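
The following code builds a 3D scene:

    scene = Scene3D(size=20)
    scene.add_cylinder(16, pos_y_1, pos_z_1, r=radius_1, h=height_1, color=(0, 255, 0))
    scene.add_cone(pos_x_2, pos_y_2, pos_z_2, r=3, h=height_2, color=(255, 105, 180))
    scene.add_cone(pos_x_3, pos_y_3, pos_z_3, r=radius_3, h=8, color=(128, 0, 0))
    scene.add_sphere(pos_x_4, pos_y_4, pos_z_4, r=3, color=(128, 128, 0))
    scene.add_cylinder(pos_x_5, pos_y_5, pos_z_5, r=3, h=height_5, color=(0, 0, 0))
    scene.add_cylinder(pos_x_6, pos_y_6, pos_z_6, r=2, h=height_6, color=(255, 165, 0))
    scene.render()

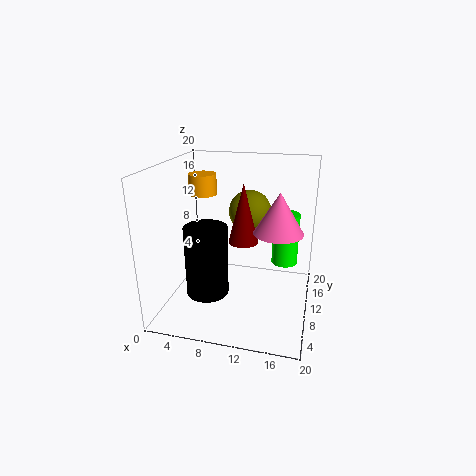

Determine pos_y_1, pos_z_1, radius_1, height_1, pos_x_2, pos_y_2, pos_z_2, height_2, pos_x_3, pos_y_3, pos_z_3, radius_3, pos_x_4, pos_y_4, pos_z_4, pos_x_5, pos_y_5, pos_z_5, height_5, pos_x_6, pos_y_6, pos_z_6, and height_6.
pos_y_1 = 16; pos_z_1 = 4; radius_1 = 2; height_1 = 8; pos_x_2 = 16; pos_y_2 = 6; pos_z_2 = 13; height_2 = 5; pos_x_3 = 11; pos_y_3 = 9; pos_z_3 = 10; radius_3 = 2; pos_x_4 = 11; pos_y_4 = 13; pos_z_4 = 13; pos_x_5 = 6; pos_y_5 = 8; pos_z_5 = 2; height_5 = 10; pos_x_6 = 4; pos_y_6 = 13; pos_z_6 = 15; height_6 = 3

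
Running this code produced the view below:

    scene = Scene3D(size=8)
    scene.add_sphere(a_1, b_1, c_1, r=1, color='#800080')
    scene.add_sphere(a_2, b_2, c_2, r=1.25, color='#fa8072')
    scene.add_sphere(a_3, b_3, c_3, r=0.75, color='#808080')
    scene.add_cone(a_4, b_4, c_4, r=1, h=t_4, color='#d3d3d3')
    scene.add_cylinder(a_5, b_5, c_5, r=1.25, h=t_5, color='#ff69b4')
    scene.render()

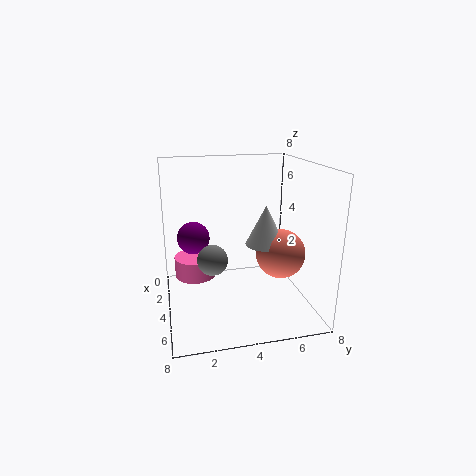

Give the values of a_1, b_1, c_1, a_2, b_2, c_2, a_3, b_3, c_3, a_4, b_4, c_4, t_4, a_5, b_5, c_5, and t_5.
a_1 = 1.5
b_1 = 1.75
c_1 = 3.25
a_2 = 6
b_2 = 5.75
c_2 = 3.75
a_3 = 6
b_3 = 2.25
c_3 = 3.75
a_4 = 5.75
b_4 = 5
c_4 = 4.25
t_4 = 2
a_5 = 2
b_5 = 1.75
c_5 = 1
t_5 = 1.25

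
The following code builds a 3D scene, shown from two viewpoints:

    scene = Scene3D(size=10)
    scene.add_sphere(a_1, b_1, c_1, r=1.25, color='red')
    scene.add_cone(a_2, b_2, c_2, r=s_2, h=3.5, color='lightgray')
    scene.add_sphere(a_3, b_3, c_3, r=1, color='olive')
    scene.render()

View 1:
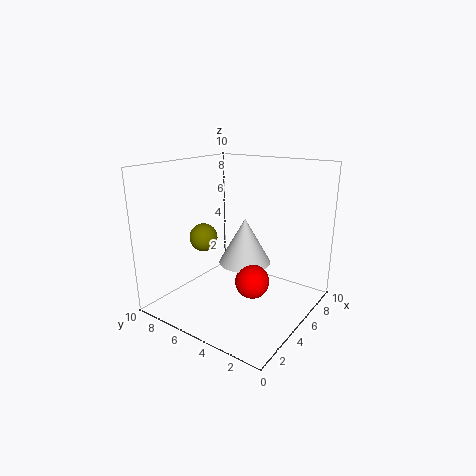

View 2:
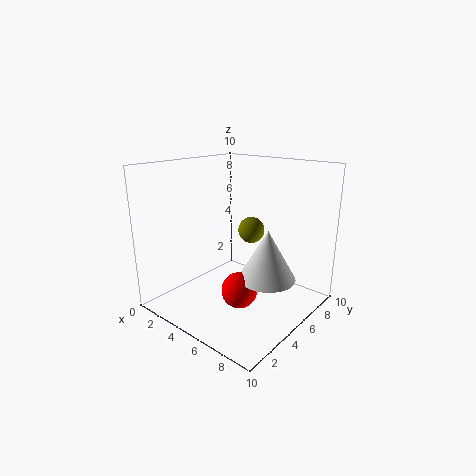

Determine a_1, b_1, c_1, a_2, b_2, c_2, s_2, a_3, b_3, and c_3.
a_1 = 5.75, b_1 = 4.25, c_1 = 1.5, a_2 = 7, b_2 = 5.75, c_2 = 2.25, s_2 = 2, a_3 = 4.25, b_3 = 7.5, c_3 = 4.75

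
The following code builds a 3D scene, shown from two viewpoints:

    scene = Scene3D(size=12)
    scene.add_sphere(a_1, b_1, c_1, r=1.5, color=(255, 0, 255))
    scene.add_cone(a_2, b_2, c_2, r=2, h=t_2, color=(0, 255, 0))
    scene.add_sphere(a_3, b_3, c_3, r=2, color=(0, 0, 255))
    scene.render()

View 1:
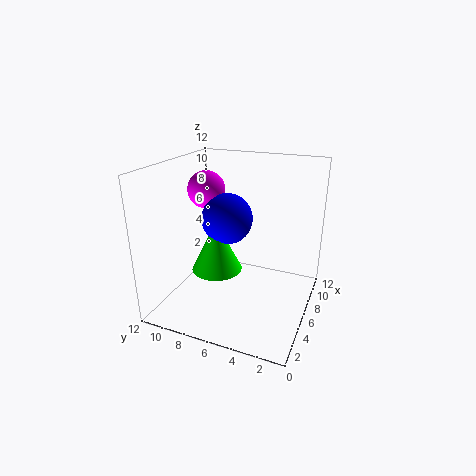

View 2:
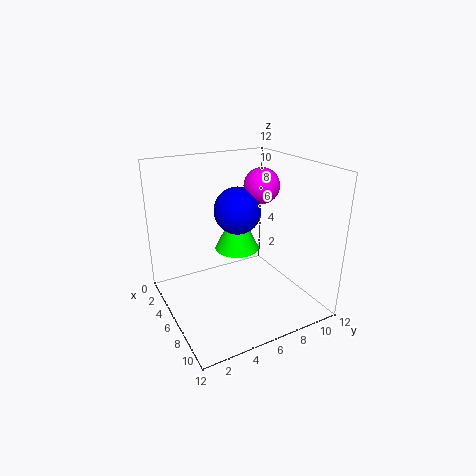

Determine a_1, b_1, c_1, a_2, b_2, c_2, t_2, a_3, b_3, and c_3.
a_1 = 5.5; b_1 = 8.5; c_1 = 10; a_2 = 4; b_2 = 7; c_2 = 4; t_2 = 4; a_3 = 5; b_3 = 6.5; c_3 = 8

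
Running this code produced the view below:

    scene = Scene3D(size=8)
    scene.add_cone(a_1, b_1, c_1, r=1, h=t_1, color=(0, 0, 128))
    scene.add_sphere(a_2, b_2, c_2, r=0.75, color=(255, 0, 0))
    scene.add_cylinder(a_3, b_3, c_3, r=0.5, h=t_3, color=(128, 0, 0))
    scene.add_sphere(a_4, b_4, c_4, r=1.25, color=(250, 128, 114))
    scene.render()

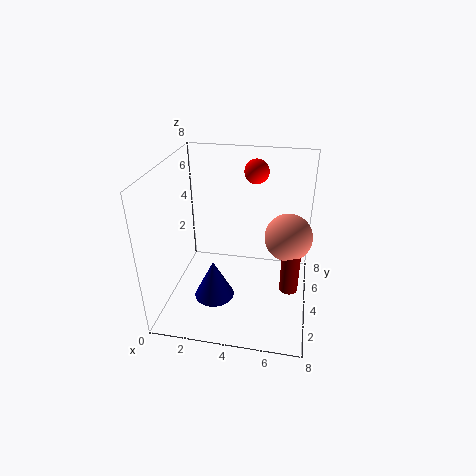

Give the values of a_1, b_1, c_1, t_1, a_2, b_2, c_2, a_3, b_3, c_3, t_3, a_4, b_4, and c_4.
a_1 = 3.25
b_1 = 1.5
c_1 = 2
t_1 = 2
a_2 = 4.5
b_2 = 7.25
c_2 = 6.75
a_3 = 7
b_3 = 3.25
c_3 = 1.5
t_3 = 3.25
a_4 = 6.75
b_4 = 3.75
c_4 = 4.5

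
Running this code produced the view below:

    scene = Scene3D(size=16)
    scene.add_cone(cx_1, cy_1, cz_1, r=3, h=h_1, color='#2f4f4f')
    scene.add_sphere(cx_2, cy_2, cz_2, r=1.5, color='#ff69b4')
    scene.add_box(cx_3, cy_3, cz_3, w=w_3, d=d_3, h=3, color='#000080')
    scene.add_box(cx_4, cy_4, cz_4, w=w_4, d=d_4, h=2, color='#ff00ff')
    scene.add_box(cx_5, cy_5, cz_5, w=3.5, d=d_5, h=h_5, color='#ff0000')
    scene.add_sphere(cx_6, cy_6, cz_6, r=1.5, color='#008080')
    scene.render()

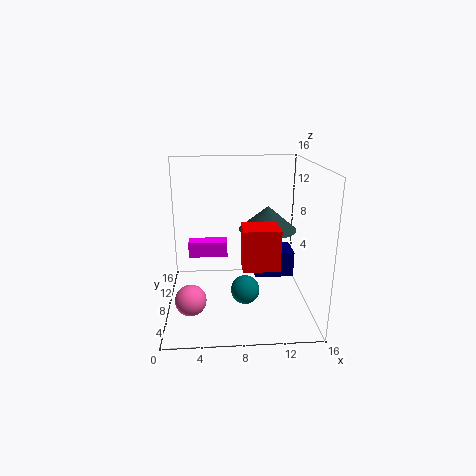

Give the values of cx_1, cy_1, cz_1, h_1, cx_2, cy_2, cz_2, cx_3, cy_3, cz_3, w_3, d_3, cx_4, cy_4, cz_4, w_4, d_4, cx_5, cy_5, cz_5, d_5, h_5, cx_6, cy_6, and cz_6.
cx_1 = 11; cy_1 = 6.5; cz_1 = 9.5; h_1 = 2.5; cx_2 = 3; cy_2 = 2; cz_2 = 4; cx_3 = 10; cy_3 = 8; cz_3 = 3; w_3 = 4.5; d_3 = 3.5; cx_4 = 2; cy_4 = 13; cz_4 = 3.5; w_4 = 5; d_4 = 2; cx_5 = 8; cy_5 = 1.5; cz_5 = 7; d_5 = 3; h_5 = 4; cx_6 = 8.5; cy_6 = 4.5; cz_6 = 3.5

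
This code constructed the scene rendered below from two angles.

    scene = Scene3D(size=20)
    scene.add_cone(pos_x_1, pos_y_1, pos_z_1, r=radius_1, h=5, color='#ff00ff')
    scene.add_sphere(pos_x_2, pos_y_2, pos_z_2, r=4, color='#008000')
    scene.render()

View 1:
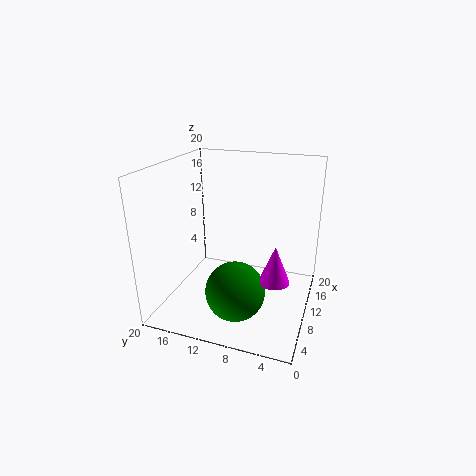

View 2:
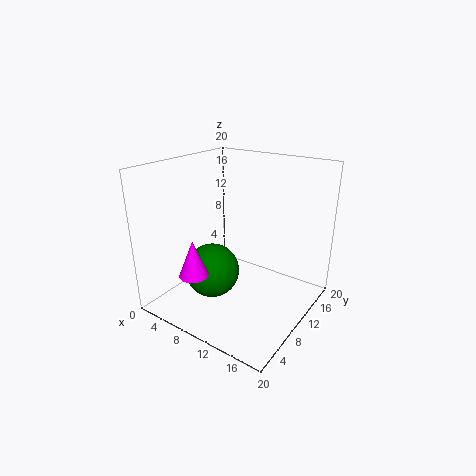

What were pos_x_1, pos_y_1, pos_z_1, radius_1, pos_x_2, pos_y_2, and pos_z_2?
pos_x_1 = 7, pos_y_1 = 4, pos_z_1 = 6, radius_1 = 2, pos_x_2 = 6, pos_y_2 = 9, pos_z_2 = 4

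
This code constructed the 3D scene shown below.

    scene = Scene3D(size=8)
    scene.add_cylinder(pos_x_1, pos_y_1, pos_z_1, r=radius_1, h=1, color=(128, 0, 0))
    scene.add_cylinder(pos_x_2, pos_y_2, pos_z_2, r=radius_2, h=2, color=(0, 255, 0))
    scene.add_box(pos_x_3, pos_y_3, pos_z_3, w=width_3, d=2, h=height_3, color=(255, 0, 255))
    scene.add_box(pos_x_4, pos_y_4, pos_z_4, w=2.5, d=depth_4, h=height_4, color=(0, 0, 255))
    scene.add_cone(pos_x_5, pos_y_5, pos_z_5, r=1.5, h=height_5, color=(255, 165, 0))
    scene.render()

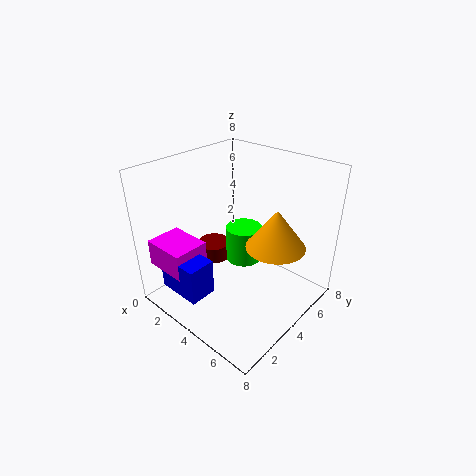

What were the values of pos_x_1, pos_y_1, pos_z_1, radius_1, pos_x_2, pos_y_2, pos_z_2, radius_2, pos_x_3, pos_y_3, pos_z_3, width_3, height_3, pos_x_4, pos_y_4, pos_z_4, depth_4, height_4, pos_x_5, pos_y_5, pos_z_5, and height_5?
pos_x_1 = 1.5; pos_y_1 = 4.5; pos_z_1 = 1.5; radius_1 = 1; pos_x_2 = 4; pos_y_2 = 4.5; pos_z_2 = 2.5; radius_2 = 1; pos_x_3 = 0.5; pos_y_3 = 0.5; pos_z_3 = 2.5; width_3 = 2.5; height_3 = 1.5; pos_x_4 = 1.5; pos_y_4 = 0.5; pos_z_4 = 1.5; depth_4 = 1.5; height_4 = 2; pos_x_5 = 6.5; pos_y_5 = 4; pos_z_5 = 4.5; height_5 = 2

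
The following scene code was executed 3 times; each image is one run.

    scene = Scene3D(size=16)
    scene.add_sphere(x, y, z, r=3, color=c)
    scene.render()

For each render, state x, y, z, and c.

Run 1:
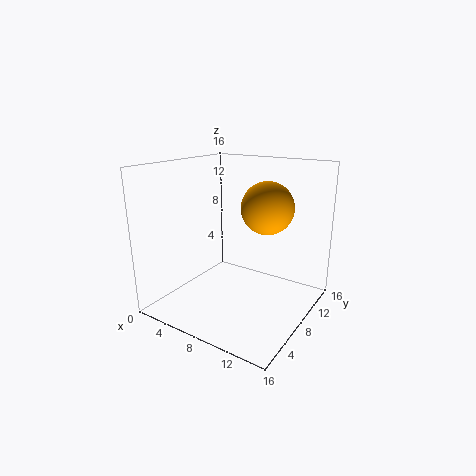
x = 10; y = 11; z = 11; c = 'orange'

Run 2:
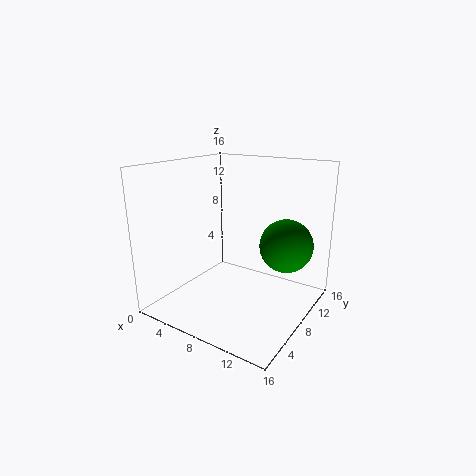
x = 12.5; y = 11; z = 7; c = 'green'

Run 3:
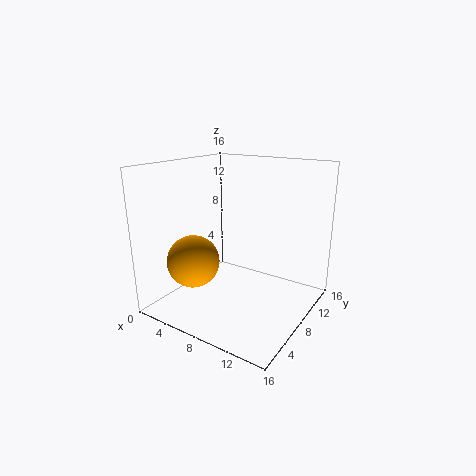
x = 3.5; y = 5.5; z = 5; c = 'orange'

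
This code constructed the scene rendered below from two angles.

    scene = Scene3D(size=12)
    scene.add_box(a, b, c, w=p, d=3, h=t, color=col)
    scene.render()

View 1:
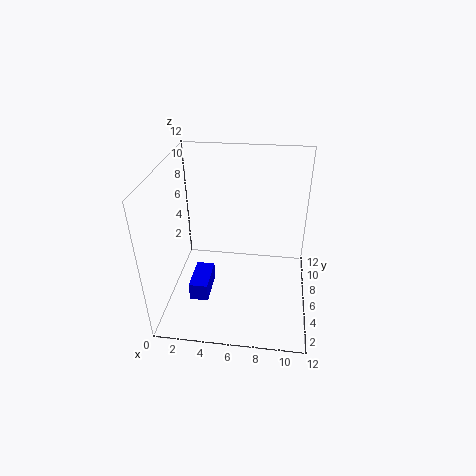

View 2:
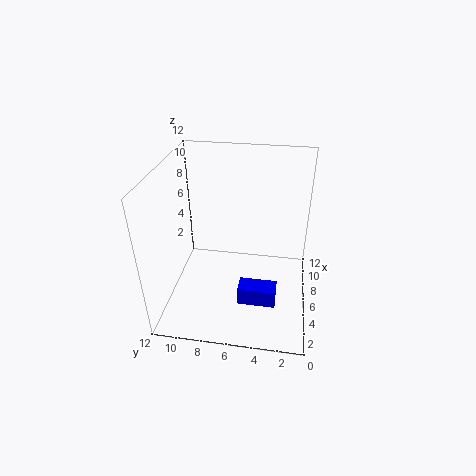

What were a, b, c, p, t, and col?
a = 2.5; b = 2.5; c = 2; p = 1.5; t = 1.5; col = 'blue'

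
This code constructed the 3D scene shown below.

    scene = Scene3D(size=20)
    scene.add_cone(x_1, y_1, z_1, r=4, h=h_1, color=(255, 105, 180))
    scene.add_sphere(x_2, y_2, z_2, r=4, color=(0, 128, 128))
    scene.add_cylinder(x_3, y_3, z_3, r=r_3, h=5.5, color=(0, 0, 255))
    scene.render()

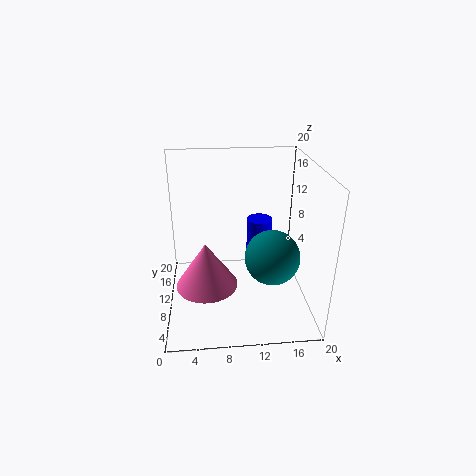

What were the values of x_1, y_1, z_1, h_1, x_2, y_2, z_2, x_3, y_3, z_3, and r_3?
x_1 = 5.5
y_1 = 6
z_1 = 5.5
h_1 = 6
x_2 = 15
y_2 = 10
z_2 = 6.5
x_3 = 14
y_3 = 16
z_3 = 4.5
r_3 = 2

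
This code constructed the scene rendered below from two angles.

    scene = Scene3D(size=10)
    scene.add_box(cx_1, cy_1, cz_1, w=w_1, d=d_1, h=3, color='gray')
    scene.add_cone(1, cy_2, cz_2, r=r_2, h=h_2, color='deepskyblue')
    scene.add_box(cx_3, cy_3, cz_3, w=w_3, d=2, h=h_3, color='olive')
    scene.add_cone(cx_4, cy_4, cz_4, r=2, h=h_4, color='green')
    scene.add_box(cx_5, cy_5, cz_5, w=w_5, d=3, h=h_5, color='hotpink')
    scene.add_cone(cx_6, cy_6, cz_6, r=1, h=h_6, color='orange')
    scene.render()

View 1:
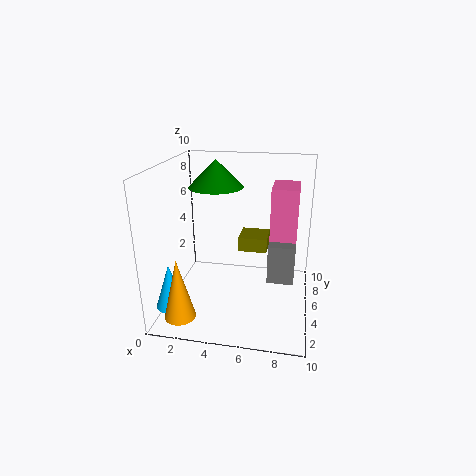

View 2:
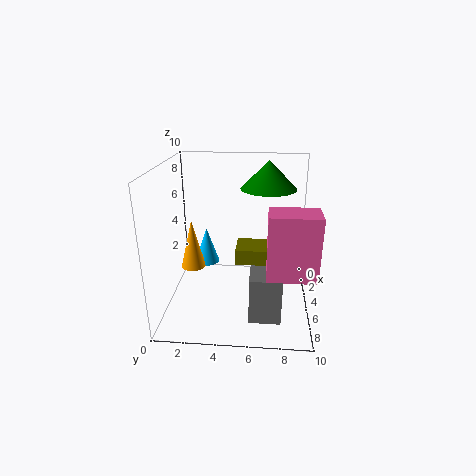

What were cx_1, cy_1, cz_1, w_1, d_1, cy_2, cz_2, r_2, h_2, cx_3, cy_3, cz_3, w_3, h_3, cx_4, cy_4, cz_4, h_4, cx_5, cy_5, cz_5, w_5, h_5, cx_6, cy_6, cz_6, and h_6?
cx_1 = 7; cy_1 = 6; cz_1 = 1; w_1 = 2; d_1 = 2; cy_2 = 2; cz_2 = 1; r_2 = 1; h_2 = 3; cx_3 = 5; cy_3 = 5; cz_3 = 4; w_3 = 2; h_3 = 1; cx_4 = 3; cy_4 = 7; cz_4 = 8; h_4 = 2; cx_5 = 7; cy_5 = 7; cz_5 = 4; w_5 = 2; h_5 = 4; cx_6 = 2; cy_6 = 1; cz_6 = 1; h_6 = 4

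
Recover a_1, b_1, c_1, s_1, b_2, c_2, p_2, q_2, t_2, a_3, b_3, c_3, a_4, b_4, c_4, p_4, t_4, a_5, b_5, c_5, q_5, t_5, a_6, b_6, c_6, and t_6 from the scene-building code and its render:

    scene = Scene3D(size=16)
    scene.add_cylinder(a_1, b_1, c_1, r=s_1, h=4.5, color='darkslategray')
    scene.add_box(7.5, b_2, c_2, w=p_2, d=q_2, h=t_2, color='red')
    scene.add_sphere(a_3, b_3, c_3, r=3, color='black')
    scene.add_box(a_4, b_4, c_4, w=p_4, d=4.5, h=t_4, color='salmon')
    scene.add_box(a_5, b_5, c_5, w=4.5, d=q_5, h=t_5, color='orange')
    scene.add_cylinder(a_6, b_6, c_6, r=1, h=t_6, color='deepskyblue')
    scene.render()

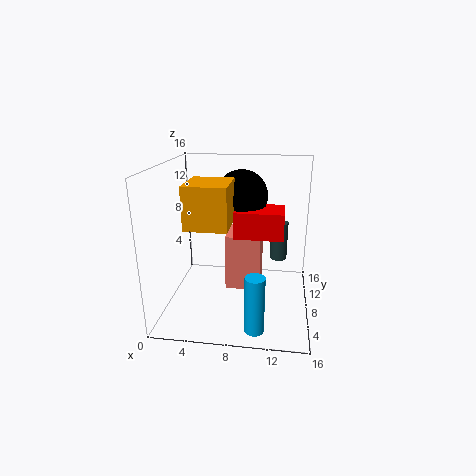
a_1 = 12.5; b_1 = 11; c_1 = 4.5; s_1 = 1; b_2 = 7.5; c_2 = 8; p_2 = 5.5; q_2 = 4; t_2 = 3; a_3 = 8; b_3 = 11; c_3 = 12; a_4 = 6.5; b_4 = 8; c_4 = 1.5; p_4 = 4; t_4 = 6.5; a_5 = 3; b_5 = 4; c_5 = 10; q_5 = 5; t_5 = 4.5; a_6 = 10.5; b_6 = 2; c_6 = 0.5; t_6 = 6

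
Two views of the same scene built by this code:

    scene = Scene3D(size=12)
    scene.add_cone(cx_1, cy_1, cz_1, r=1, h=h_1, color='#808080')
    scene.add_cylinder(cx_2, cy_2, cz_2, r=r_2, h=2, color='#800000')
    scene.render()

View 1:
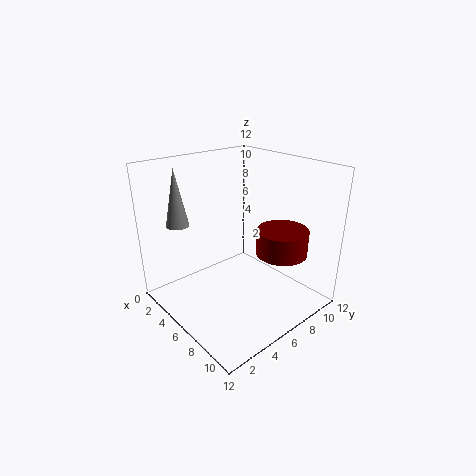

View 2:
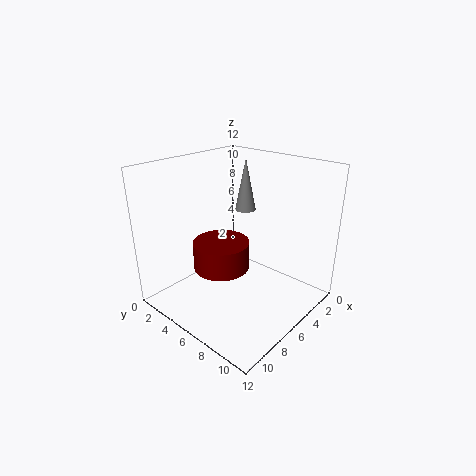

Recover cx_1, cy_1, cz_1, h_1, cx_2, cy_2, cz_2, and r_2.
cx_1 = 1.5, cy_1 = 3, cz_1 = 6.5, h_1 = 5, cx_2 = 9.5, cy_2 = 7.5, cz_2 = 5.5, r_2 = 2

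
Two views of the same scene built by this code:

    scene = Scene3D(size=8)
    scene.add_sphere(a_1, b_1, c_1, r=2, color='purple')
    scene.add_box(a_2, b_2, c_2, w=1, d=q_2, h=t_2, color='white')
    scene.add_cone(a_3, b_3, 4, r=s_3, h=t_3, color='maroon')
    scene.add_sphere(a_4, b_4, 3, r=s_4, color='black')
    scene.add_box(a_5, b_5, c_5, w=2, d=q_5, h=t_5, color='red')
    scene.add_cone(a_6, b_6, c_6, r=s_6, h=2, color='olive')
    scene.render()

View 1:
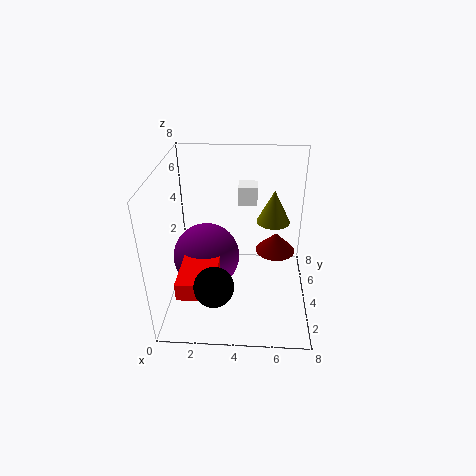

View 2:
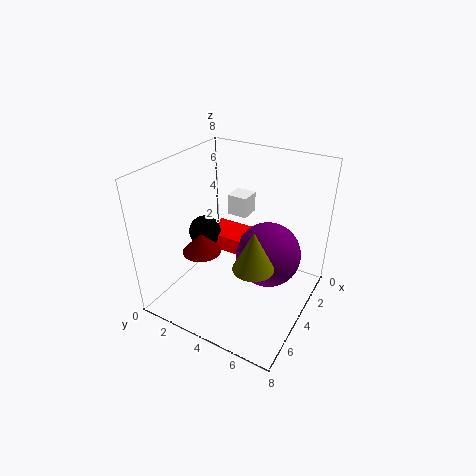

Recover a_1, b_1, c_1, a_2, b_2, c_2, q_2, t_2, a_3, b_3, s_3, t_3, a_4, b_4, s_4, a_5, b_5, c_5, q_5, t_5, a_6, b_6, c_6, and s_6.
a_1 = 2, b_1 = 5, c_1 = 2, a_2 = 4, b_2 = 4, c_2 = 6, q_2 = 1, t_2 = 1, a_3 = 6, b_3 = 3, s_3 = 1, t_3 = 1, a_4 = 3, b_4 = 1, s_4 = 1, a_5 = 1, b_5 = 1, c_5 = 2, q_5 = 3, t_5 = 1, a_6 = 6, b_6 = 6, c_6 = 4, s_6 = 1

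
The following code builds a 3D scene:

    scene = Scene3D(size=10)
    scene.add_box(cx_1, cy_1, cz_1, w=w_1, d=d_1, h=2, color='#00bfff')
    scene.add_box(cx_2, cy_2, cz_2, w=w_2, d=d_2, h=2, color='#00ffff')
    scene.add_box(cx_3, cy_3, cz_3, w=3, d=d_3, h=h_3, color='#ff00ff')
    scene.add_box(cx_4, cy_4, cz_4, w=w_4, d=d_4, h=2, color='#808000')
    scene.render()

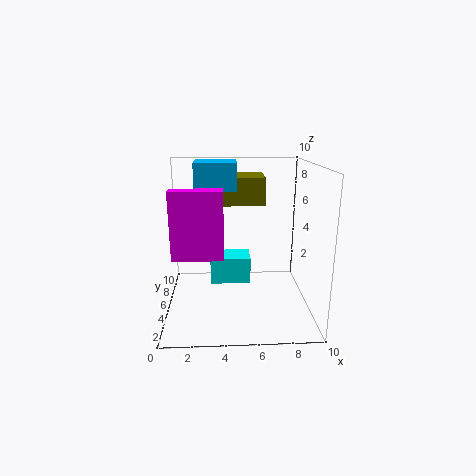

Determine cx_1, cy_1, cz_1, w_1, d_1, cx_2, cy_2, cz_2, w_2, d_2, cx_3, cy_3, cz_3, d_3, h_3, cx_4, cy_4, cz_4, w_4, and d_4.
cx_1 = 2, cy_1 = 6, cz_1 = 8, w_1 = 3, d_1 = 3, cx_2 = 3, cy_2 = 6, cz_2 = 1, w_2 = 3, d_2 = 2, cx_3 = 1, cy_3 = 1, cz_3 = 5, d_3 = 1, h_3 = 4, cx_4 = 4, cy_4 = 6, cz_4 = 7, w_4 = 3, d_4 = 3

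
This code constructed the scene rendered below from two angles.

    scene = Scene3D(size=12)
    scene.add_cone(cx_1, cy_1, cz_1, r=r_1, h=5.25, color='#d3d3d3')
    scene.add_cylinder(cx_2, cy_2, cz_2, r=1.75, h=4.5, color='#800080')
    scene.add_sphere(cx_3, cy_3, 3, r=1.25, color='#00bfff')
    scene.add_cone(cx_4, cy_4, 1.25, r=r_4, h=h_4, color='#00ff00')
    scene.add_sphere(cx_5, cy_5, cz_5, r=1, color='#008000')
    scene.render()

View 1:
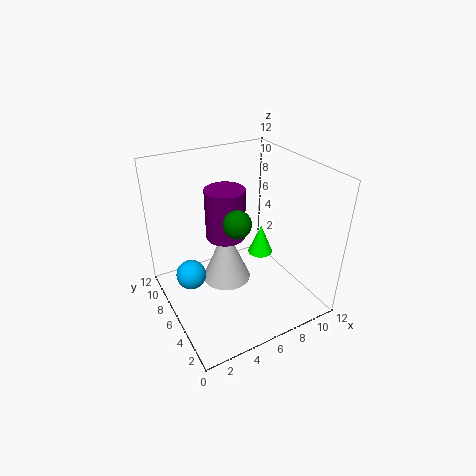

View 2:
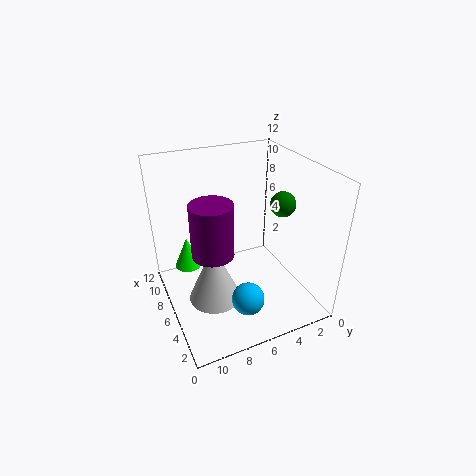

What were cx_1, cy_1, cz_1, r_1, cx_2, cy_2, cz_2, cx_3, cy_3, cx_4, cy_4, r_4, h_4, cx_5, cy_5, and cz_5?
cx_1 = 6
cy_1 = 8.25
cz_1 = 0.5
r_1 = 2.25
cx_2 = 6
cy_2 = 8.25
cz_2 = 5
cx_3 = 2
cy_3 = 7
cx_4 = 10.5
cy_4 = 9.25
r_4 = 1.25
h_4 = 3
cx_5 = 4.25
cy_5 = 3
cz_5 = 9.25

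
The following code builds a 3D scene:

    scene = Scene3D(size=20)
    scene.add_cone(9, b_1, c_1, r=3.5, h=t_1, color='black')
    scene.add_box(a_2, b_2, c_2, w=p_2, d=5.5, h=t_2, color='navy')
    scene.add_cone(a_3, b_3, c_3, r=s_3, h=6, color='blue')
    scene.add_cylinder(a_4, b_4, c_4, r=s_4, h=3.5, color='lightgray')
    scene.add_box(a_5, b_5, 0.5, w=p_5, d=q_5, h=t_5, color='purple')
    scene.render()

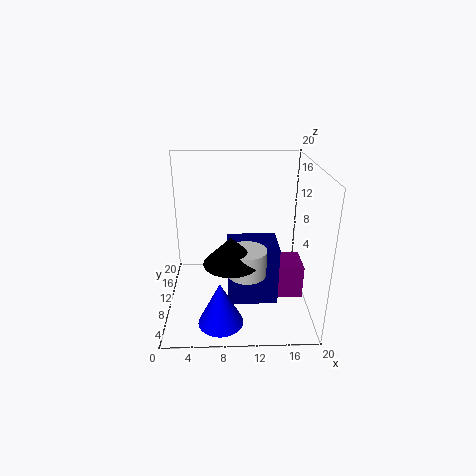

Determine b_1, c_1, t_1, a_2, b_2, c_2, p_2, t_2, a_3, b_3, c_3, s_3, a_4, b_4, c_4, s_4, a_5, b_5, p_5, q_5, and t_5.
b_1 = 5, c_1 = 9, t_1 = 3.5, a_2 = 8.5, b_2 = 7, c_2 = 1, p_2 = 7, t_2 = 8.5, a_3 = 7.5, b_3 = 4, c_3 = 0.5, s_3 = 3, a_4 = 11, b_4 = 5.5, c_4 = 7, s_4 = 2.5, a_5 = 13, b_5 = 9, p_5 = 6.5, q_5 = 5, t_5 = 5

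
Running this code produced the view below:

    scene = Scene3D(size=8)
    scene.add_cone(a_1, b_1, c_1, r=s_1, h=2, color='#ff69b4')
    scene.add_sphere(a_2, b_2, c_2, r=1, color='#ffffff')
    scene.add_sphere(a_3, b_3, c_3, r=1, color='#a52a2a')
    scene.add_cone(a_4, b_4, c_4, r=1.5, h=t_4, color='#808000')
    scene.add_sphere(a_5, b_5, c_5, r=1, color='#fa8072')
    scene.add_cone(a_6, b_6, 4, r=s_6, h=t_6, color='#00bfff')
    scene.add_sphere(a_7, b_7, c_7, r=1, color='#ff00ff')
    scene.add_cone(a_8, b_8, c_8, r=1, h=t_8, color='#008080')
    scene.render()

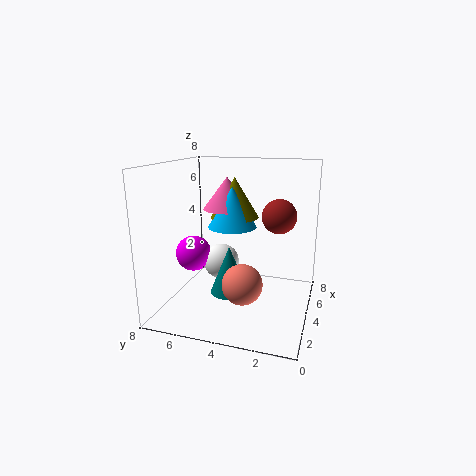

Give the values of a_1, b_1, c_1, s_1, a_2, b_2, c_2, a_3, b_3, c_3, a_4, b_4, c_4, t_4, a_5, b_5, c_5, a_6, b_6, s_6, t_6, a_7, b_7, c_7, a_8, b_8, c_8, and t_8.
a_1 = 6.5; b_1 = 5.5; c_1 = 5; s_1 = 1.5; a_2 = 4; b_2 = 5; c_2 = 2.5; a_3 = 5.5; b_3 = 2; c_3 = 5; a_4 = 6.5; b_4 = 5; c_4 = 4.5; t_4 = 2.5; a_5 = 1.5; b_5 = 3; c_5 = 2.5; a_6 = 6; b_6 = 5; s_6 = 1.5; t_6 = 2.5; a_7 = 3.5; b_7 = 6.5; c_7 = 3; a_8 = 2.5; b_8 = 4; c_8 = 1.5; t_8 = 2.5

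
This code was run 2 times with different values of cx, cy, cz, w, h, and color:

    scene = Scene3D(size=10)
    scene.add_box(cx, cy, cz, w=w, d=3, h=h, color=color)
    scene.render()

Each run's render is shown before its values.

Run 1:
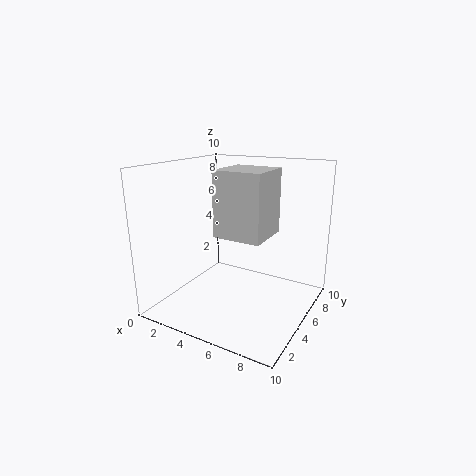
cx = 5
cy = 2
cz = 6
w = 3
h = 4
color = 'lightgray'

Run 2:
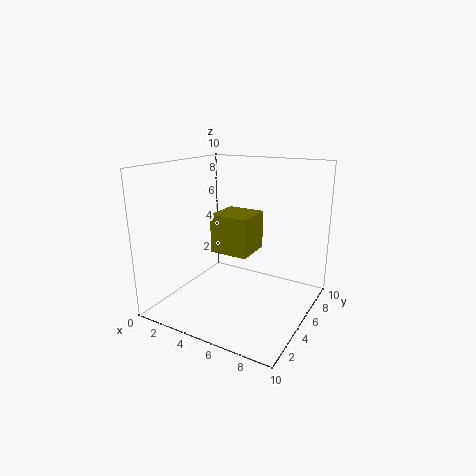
cx = 2
cy = 6
cz = 3
w = 3
h = 3
color = 'olive'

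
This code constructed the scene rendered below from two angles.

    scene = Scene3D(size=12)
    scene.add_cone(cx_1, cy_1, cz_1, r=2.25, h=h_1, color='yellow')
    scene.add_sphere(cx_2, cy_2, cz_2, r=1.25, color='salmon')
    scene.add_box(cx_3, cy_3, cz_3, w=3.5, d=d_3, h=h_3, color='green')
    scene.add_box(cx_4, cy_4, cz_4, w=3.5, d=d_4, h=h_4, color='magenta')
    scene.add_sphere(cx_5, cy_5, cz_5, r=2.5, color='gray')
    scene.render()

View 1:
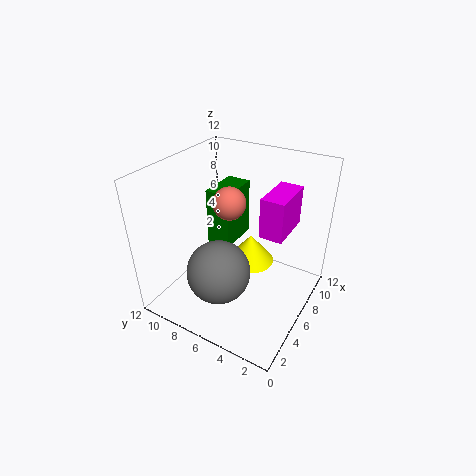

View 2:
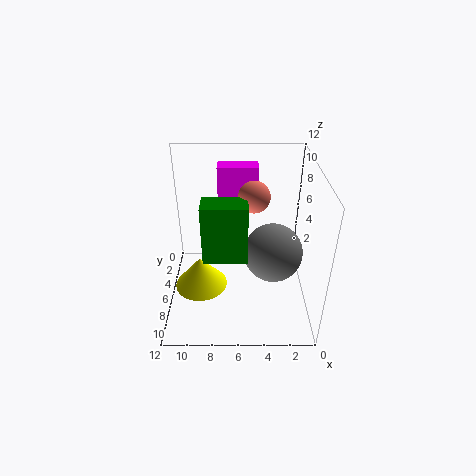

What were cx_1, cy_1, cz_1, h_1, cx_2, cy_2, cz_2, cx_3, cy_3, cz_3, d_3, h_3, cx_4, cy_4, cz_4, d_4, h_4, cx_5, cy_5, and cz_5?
cx_1 = 9.25; cy_1 = 6.5; cz_1 = 1.5; h_1 = 2.75; cx_2 = 4.75; cy_2 = 6; cz_2 = 9.75; cx_3 = 5.25; cy_3 = 6.5; cz_3 = 5.25; d_3 = 2; h_3 = 4.75; cx_4 = 4.25; cy_4 = 1.5; cz_4 = 8; d_4 = 1.75; h_4 = 3; cx_5 = 3; cy_5 = 6; cz_5 = 4.5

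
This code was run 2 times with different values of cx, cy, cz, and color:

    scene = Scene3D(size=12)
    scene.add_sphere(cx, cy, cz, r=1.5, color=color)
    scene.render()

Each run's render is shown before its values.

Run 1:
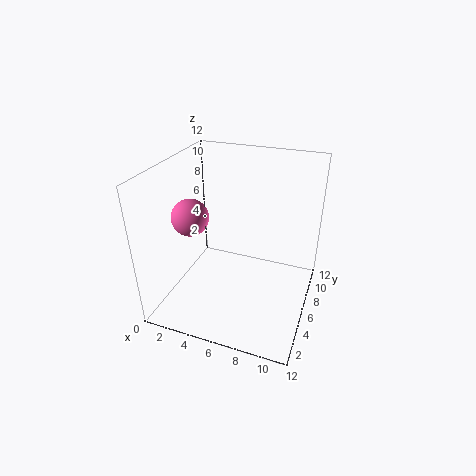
cx = 2.5
cy = 4.5
cz = 8
color = 'hotpink'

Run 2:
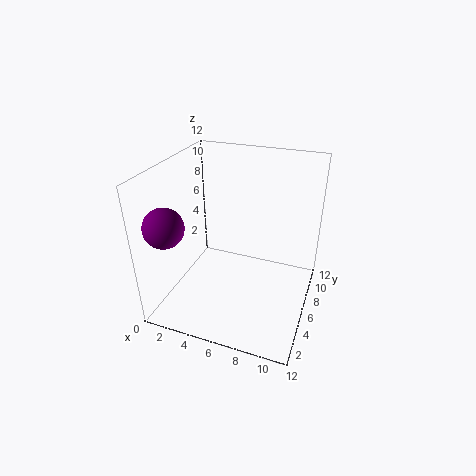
cx = 2
cy = 1.5
cz = 8.5
color = 'purple'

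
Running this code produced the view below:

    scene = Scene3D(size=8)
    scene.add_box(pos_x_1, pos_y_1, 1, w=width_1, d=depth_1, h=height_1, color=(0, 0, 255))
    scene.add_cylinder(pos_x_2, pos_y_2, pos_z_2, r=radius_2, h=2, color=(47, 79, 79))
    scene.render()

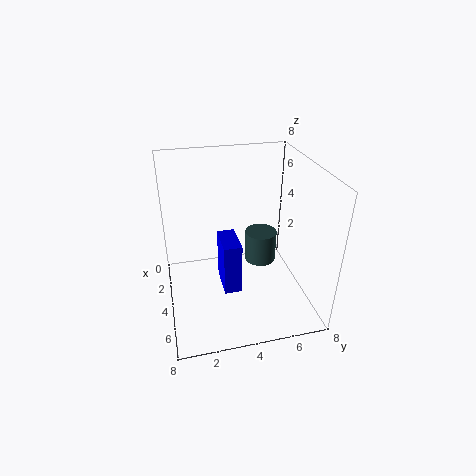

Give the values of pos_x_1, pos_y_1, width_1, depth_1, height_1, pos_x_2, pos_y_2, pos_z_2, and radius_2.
pos_x_1 = 3
pos_y_1 = 3
width_1 = 2
depth_1 = 1
height_1 = 3
pos_x_2 = 2
pos_y_2 = 6
pos_z_2 = 1
radius_2 = 1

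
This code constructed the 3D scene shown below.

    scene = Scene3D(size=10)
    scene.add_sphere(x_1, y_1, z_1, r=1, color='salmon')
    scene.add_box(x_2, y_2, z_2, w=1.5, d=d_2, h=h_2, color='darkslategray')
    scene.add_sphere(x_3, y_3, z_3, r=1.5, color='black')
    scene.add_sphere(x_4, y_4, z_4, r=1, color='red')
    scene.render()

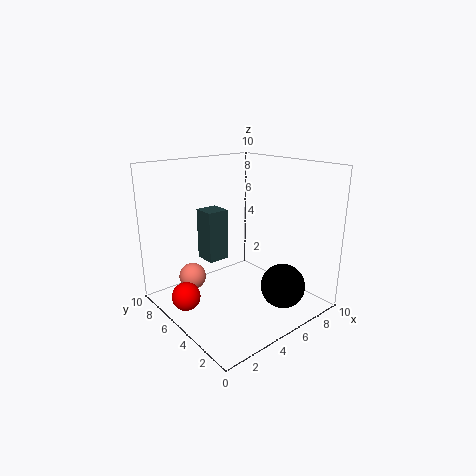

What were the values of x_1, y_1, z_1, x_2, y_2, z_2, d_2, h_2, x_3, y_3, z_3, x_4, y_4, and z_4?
x_1 = 3; y_1 = 8; z_1 = 1.5; x_2 = 3; y_2 = 5.5; z_2 = 3.5; d_2 = 1.5; h_2 = 3.5; x_3 = 6.5; y_3 = 2; z_3 = 2; x_4 = 1.5; y_4 = 6.5; z_4 = 1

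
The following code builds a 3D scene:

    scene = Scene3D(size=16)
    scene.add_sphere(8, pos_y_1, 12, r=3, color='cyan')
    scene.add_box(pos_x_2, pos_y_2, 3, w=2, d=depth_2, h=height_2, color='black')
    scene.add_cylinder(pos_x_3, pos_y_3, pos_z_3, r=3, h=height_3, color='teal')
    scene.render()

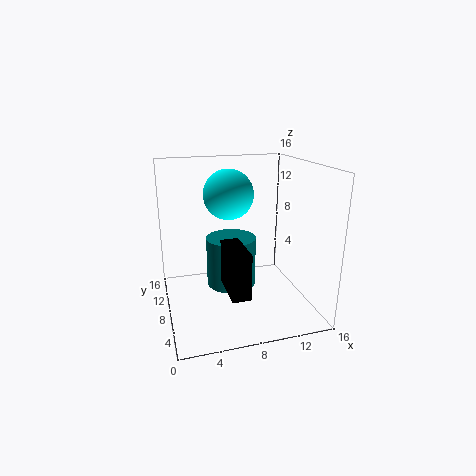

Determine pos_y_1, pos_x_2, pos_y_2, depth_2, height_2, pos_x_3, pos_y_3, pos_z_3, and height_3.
pos_y_1 = 12, pos_x_2 = 6, pos_y_2 = 3, depth_2 = 5, height_2 = 5, pos_x_3 = 8, pos_y_3 = 11, pos_z_3 = 1, height_3 = 6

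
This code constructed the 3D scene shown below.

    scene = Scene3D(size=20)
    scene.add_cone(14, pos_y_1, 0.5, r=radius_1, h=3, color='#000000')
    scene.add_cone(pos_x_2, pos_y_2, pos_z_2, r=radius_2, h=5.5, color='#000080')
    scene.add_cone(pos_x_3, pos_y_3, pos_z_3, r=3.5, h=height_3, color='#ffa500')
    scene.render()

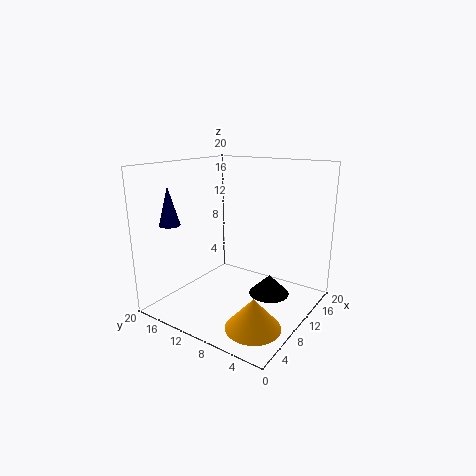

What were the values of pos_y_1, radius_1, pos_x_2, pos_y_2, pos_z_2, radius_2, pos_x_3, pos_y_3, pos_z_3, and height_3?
pos_y_1 = 7
radius_1 = 3
pos_x_2 = 5.5
pos_y_2 = 18.5
pos_z_2 = 11.5
radius_2 = 1.5
pos_x_3 = 4.5
pos_y_3 = 4
pos_z_3 = 1
height_3 = 4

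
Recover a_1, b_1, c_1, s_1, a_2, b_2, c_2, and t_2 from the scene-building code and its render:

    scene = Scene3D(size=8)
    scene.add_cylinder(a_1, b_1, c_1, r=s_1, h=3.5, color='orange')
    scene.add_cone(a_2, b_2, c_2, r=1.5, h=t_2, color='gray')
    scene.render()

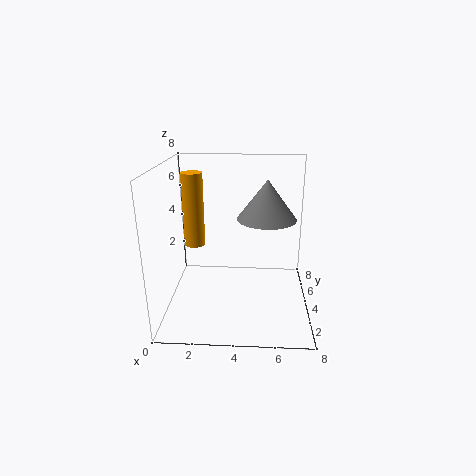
a_1 = 2; b_1 = 2; c_1 = 4.5; s_1 = 0.5; a_2 = 5.5; b_2 = 3; c_2 = 5.5; t_2 = 2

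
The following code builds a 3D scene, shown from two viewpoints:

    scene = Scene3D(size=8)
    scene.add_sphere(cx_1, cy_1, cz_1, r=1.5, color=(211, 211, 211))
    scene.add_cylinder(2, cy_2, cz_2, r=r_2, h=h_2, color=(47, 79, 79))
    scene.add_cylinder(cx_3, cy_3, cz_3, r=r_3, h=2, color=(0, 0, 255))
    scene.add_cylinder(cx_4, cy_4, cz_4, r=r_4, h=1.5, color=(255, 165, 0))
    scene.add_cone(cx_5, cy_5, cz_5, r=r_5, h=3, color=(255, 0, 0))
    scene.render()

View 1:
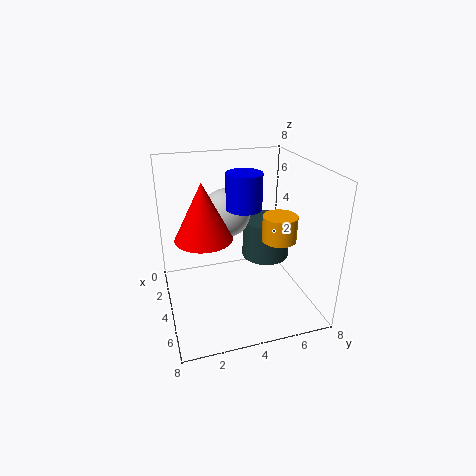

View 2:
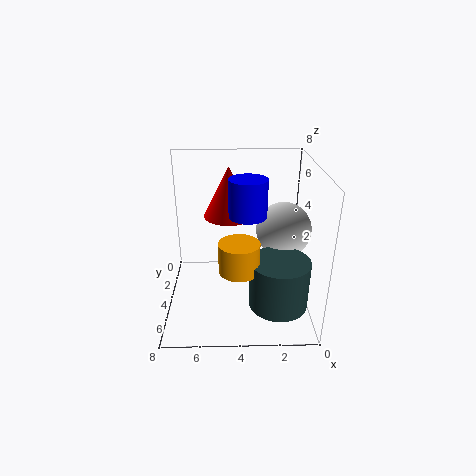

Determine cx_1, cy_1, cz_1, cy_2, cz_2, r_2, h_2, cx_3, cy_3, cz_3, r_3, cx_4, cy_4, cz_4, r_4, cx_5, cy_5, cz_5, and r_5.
cx_1 = 1.5; cy_1 = 4; cz_1 = 4.5; cy_2 = 6.5; cz_2 = 1.5; r_2 = 1.5; h_2 = 2.5; cx_3 = 3.5; cy_3 = 4.5; cz_3 = 5.5; r_3 = 1; cx_4 = 4; cy_4 = 6.5; cz_4 = 3.5; r_4 = 1; cx_5 = 4.5; cy_5 = 2; cz_5 = 4.5; r_5 = 1.5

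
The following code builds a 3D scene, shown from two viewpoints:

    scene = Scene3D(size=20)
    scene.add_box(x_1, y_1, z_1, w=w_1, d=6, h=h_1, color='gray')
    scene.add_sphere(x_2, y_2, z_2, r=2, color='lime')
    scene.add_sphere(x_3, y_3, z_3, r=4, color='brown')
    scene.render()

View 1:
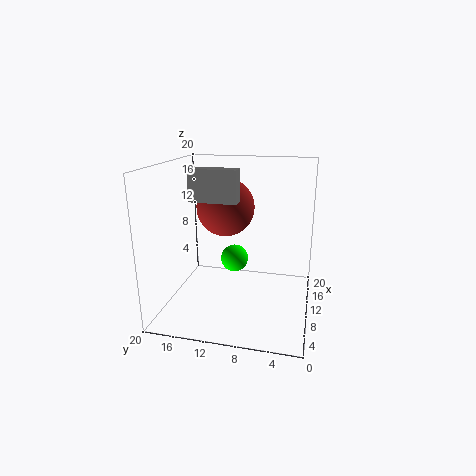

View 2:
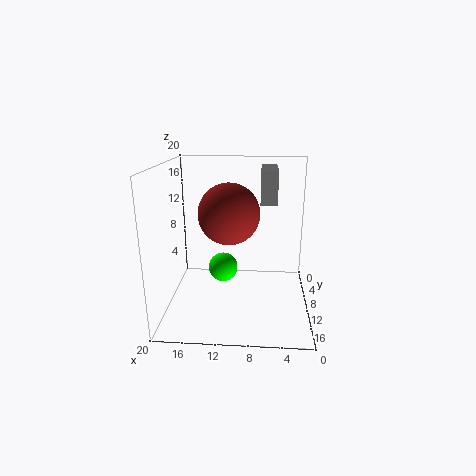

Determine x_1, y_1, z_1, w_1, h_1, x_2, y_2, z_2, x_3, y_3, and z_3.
x_1 = 5
y_1 = 9
z_1 = 16
w_1 = 2
h_1 = 4
x_2 = 12
y_2 = 11
z_2 = 6
x_3 = 11
y_3 = 12
z_3 = 14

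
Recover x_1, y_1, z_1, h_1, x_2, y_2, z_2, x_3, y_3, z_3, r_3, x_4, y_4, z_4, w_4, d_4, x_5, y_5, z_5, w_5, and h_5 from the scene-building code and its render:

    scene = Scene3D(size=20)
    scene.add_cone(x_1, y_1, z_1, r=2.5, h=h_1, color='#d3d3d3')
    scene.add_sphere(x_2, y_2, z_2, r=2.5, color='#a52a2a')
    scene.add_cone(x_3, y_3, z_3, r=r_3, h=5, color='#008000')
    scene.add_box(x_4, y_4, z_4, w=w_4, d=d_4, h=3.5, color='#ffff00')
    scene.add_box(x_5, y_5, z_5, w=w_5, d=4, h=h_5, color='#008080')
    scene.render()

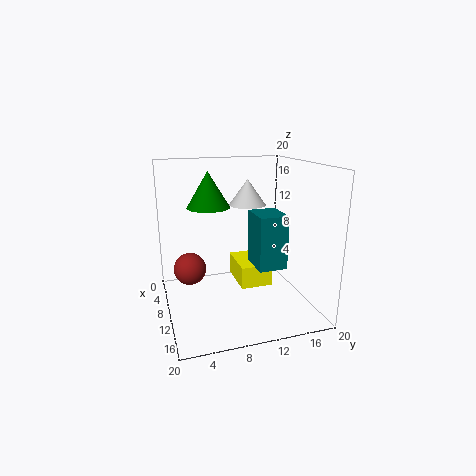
x_1 = 9.5; y_1 = 11.5; z_1 = 14.5; h_1 = 3.5; x_2 = 4; y_2 = 4; z_2 = 3.5; x_3 = 7.5; y_3 = 6.5; z_3 = 14; r_3 = 3; x_4 = 0.5; y_4 = 11.5; z_4 = 0.5; w_4 = 7; d_4 = 5; x_5 = 8.5; y_5 = 12; z_5 = 6; w_5 = 5; h_5 = 7.5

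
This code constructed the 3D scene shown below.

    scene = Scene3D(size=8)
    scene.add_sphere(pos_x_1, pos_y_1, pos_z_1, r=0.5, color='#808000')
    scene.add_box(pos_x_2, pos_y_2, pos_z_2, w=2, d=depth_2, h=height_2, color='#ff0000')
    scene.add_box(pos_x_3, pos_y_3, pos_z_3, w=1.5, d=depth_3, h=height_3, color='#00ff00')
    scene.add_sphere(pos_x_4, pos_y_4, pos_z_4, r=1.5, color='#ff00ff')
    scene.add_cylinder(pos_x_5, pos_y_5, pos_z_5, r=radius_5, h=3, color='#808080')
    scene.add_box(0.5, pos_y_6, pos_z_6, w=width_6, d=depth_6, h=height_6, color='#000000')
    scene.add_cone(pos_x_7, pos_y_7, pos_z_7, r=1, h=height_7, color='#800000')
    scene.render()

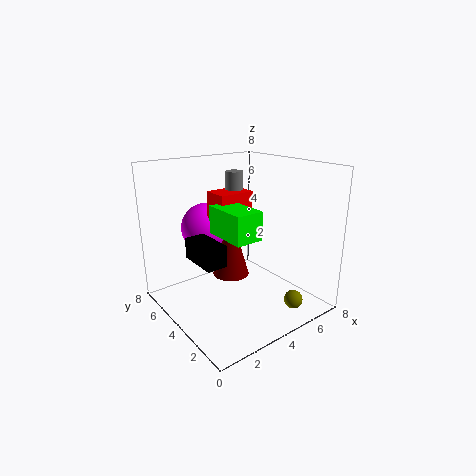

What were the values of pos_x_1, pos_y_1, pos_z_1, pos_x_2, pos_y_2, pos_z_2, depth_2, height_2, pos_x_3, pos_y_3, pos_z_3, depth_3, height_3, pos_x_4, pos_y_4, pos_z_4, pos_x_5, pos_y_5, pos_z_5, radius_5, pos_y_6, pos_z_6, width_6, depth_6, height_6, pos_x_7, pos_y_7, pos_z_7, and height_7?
pos_x_1 = 5.5
pos_y_1 = 1
pos_z_1 = 1
pos_x_2 = 3
pos_y_2 = 4
pos_z_2 = 5
depth_2 = 1.5
height_2 = 1.5
pos_x_3 = 2.5
pos_y_3 = 2
pos_z_3 = 4.5
depth_3 = 2.5
height_3 = 1.5
pos_x_4 = 3.5
pos_y_4 = 6.5
pos_z_4 = 4
pos_x_5 = 4.5
pos_y_5 = 5
pos_z_5 = 4.5
radius_5 = 0.5
pos_y_6 = 1.5
pos_z_6 = 4
width_6 = 1
depth_6 = 2
height_6 = 1
pos_x_7 = 3.5
pos_y_7 = 4
pos_z_7 = 2
height_7 = 3.5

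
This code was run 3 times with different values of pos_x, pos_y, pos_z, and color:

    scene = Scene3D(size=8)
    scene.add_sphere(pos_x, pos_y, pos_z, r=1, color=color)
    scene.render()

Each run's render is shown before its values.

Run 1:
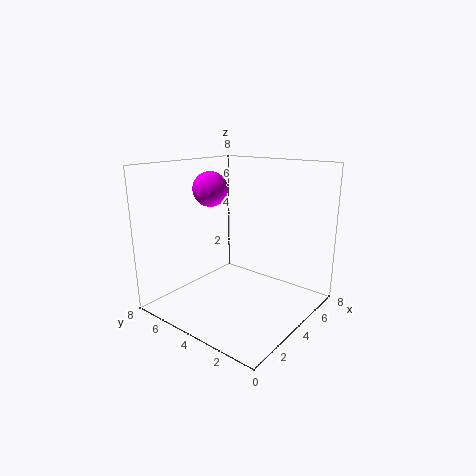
pos_x = 4, pos_y = 6, pos_z = 6.5, color = 'magenta'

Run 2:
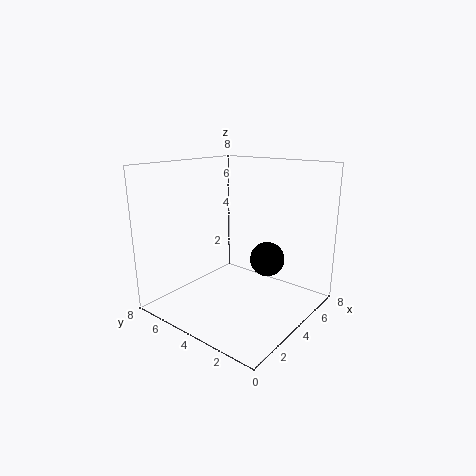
pos_x = 5.5, pos_y = 3, pos_z = 2.5, color = 'black'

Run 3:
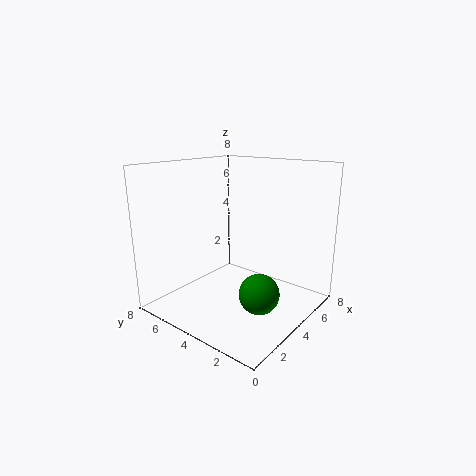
pos_x = 2.5, pos_y = 1.5, pos_z = 2, color = 'green'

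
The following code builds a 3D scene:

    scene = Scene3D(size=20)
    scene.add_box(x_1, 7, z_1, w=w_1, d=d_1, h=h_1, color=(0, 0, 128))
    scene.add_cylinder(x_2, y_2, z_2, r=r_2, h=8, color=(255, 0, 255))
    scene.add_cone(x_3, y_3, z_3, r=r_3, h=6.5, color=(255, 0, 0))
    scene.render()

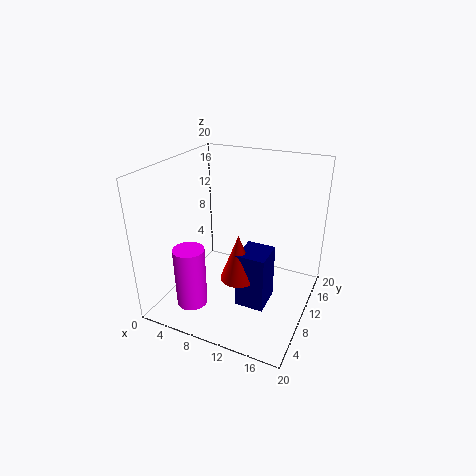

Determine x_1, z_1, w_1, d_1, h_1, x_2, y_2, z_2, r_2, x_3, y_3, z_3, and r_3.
x_1 = 11, z_1 = 1, w_1 = 4, d_1 = 4.5, h_1 = 8, x_2 = 6.5, y_2 = 3, z_2 = 3, r_2 = 2, x_3 = 11, y_3 = 8, z_3 = 5, r_3 = 2.5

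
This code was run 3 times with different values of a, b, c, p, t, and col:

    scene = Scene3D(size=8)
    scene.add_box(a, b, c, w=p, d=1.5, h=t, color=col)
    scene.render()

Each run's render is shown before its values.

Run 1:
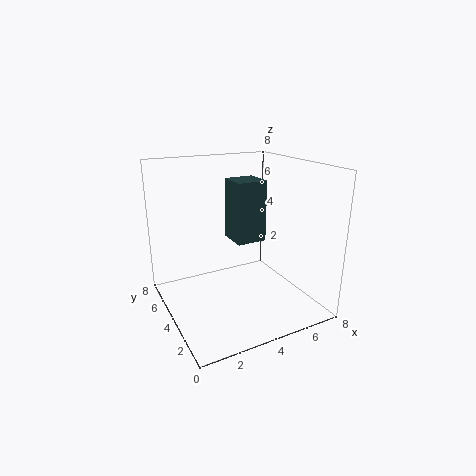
a = 3; b = 2; c = 4.5; p = 1.5; t = 3; col = 'darkslategray'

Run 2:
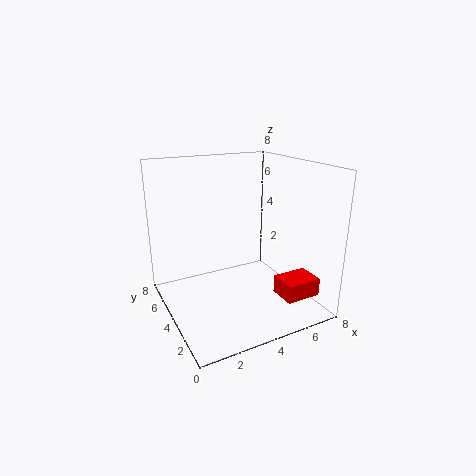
a = 5.5; b = 1; c = 1; p = 2; t = 1; col = 'red'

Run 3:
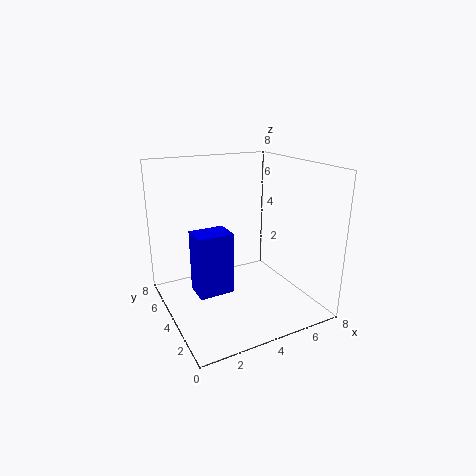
a = 1.5; b = 3.5; c = 1; p = 2; t = 3.5; col = 'blue'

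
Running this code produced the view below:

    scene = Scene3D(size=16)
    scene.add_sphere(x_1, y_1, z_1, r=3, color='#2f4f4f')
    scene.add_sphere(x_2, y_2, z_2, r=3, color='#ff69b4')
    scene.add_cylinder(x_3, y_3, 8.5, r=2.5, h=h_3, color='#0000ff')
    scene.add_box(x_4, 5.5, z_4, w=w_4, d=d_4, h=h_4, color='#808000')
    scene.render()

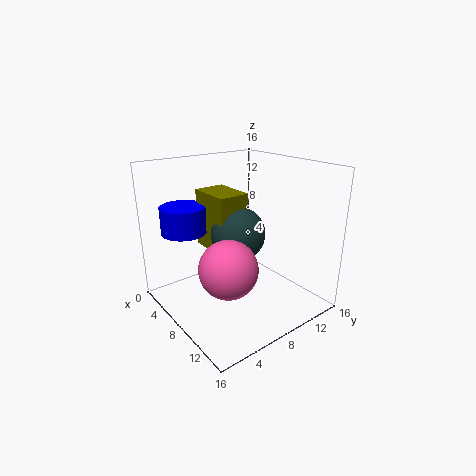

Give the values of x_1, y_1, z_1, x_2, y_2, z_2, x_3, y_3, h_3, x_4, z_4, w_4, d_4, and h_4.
x_1 = 8; y_1 = 8; z_1 = 8.5; x_2 = 11; y_2 = 4.5; z_2 = 6.5; x_3 = 4; y_3 = 3.5; h_3 = 3; x_4 = 3.5; z_4 = 6.5; w_4 = 5; d_4 = 3.5; h_4 = 6.5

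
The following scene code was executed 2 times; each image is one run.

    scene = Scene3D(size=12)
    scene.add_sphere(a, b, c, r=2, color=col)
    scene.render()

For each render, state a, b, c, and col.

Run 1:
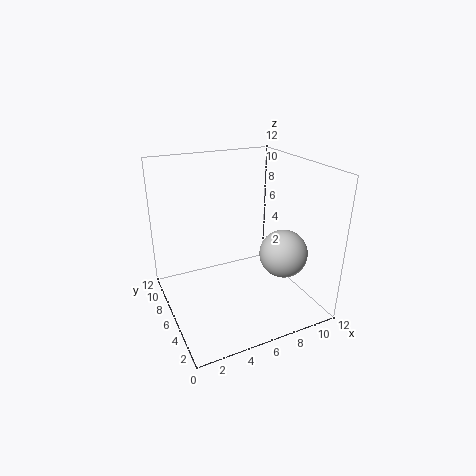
a = 9.25; b = 4; c = 4.75; col = 'lightgray'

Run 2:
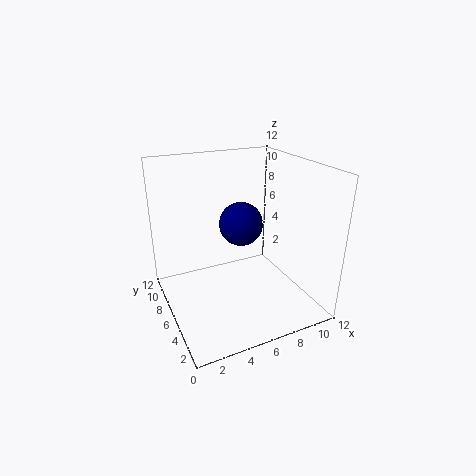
a = 7.5; b = 8.5; c = 6; col = 'navy'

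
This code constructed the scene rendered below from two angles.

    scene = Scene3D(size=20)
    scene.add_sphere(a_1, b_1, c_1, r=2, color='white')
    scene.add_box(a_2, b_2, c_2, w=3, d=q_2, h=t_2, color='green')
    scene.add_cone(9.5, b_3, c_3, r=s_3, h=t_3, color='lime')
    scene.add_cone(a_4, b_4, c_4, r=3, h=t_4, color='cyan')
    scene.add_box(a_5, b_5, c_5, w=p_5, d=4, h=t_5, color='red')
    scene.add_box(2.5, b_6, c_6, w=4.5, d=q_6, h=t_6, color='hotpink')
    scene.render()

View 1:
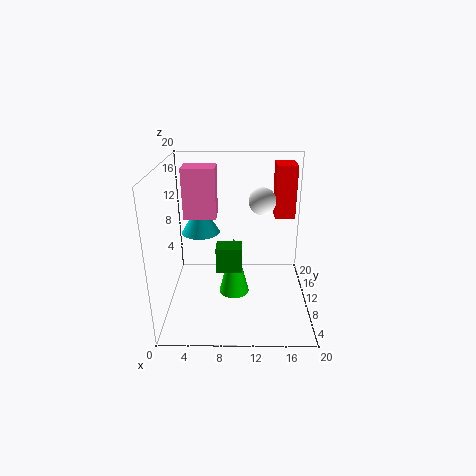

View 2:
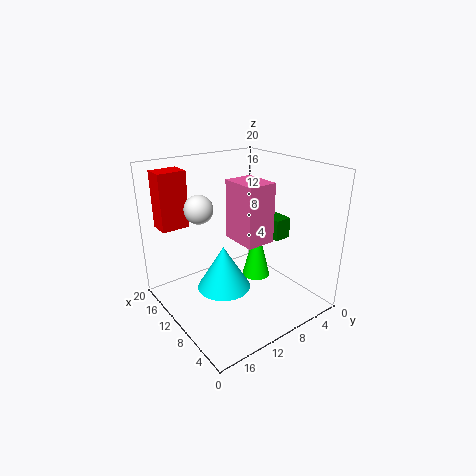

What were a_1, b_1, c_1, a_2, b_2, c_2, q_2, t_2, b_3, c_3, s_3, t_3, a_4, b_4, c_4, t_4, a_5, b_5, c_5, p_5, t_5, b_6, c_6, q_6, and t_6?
a_1 = 13.5
b_1 = 14
c_1 = 14
a_2 = 7.5
b_2 = 2.5
c_2 = 9
q_2 = 2.5
t_2 = 3
b_3 = 7
c_3 = 3.5
s_3 = 2
t_3 = 8
a_4 = 4
b_4 = 16.5
c_4 = 8
t_4 = 5
a_5 = 15.5
b_5 = 14.5
c_5 = 11
p_5 = 3
t_5 = 8
b_6 = 10.5
c_6 = 12.5
q_6 = 3.5
t_6 = 7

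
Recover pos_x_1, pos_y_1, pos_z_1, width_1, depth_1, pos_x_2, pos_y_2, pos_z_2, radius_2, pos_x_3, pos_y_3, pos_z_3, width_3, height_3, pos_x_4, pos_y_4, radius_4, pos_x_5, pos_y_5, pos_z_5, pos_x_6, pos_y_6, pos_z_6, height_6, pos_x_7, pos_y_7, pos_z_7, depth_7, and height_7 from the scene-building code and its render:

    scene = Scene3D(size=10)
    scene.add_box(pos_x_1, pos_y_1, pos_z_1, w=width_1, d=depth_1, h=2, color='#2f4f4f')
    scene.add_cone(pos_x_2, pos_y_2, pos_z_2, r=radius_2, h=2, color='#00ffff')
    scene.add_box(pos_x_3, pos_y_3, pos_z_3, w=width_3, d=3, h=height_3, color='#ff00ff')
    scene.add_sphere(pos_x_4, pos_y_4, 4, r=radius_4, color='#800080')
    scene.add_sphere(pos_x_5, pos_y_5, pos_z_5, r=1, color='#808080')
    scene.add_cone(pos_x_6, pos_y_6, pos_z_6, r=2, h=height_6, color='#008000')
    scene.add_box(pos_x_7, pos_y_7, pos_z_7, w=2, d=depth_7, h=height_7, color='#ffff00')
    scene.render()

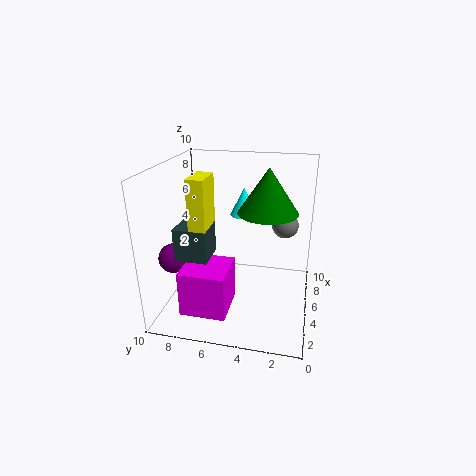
pos_x_1 = 1; pos_y_1 = 6; pos_z_1 = 5; width_1 = 2; depth_1 = 2; pos_x_2 = 7; pos_y_2 = 5; pos_z_2 = 6; radius_2 = 1; pos_x_3 = 1; pos_y_3 = 5; pos_z_3 = 1; width_3 = 3; height_3 = 3; pos_x_4 = 3; pos_y_4 = 9; radius_4 = 1; pos_x_5 = 8; pos_y_5 = 2; pos_z_5 = 5; pos_x_6 = 5; pos_y_6 = 3; pos_z_6 = 7; height_6 = 3; pos_x_7 = 1; pos_y_7 = 6; pos_z_7 = 6; depth_7 = 1; height_7 = 4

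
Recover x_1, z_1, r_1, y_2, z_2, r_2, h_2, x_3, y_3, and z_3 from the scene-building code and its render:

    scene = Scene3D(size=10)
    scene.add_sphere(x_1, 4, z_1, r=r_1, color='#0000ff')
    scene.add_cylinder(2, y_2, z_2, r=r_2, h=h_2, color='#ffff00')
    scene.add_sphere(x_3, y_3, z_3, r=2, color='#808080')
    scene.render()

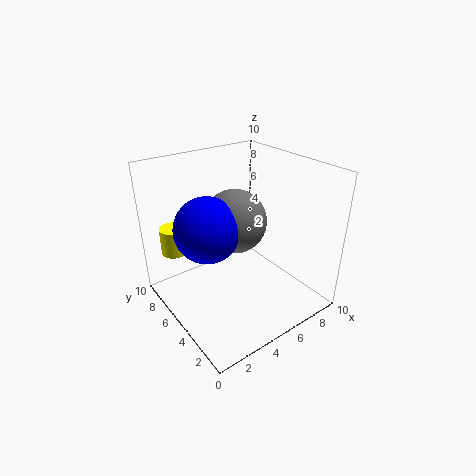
x_1 = 2, z_1 = 7, r_1 = 2, y_2 = 9, z_2 = 3, r_2 = 1, h_2 = 2, x_3 = 4, y_3 = 4, z_3 = 7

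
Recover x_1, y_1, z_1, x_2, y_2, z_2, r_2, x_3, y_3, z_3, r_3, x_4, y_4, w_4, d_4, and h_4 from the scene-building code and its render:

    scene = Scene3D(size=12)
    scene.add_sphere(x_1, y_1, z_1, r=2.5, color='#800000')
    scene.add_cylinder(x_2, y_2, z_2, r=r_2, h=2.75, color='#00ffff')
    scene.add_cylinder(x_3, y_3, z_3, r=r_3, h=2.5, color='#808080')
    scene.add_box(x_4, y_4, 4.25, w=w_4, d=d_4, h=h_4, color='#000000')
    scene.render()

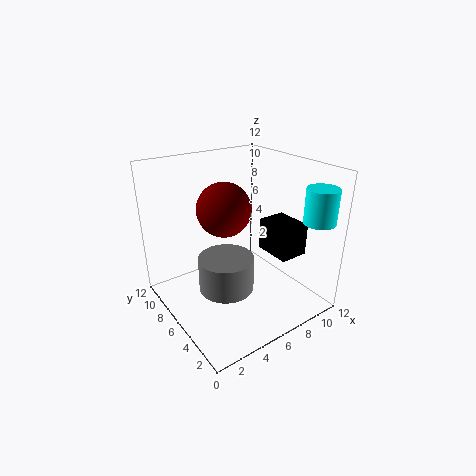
x_1 = 6.75, y_1 = 9.25, z_1 = 7.25, x_2 = 10.25, y_2 = 1.25, z_2 = 8, r_2 = 1.25, x_3 = 3, y_3 = 3.25, z_3 = 4, r_3 = 2, x_4 = 8.5, y_4 = 3, w_4 = 2.5, d_4 = 3.25, h_4 = 2.75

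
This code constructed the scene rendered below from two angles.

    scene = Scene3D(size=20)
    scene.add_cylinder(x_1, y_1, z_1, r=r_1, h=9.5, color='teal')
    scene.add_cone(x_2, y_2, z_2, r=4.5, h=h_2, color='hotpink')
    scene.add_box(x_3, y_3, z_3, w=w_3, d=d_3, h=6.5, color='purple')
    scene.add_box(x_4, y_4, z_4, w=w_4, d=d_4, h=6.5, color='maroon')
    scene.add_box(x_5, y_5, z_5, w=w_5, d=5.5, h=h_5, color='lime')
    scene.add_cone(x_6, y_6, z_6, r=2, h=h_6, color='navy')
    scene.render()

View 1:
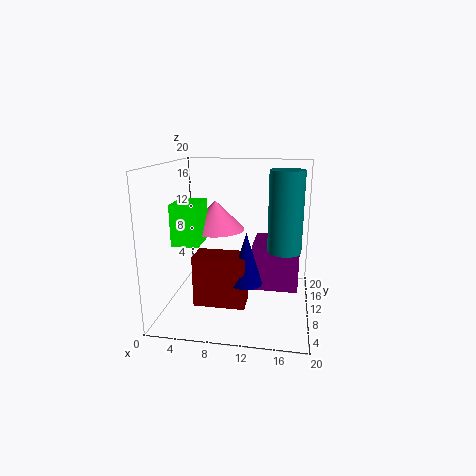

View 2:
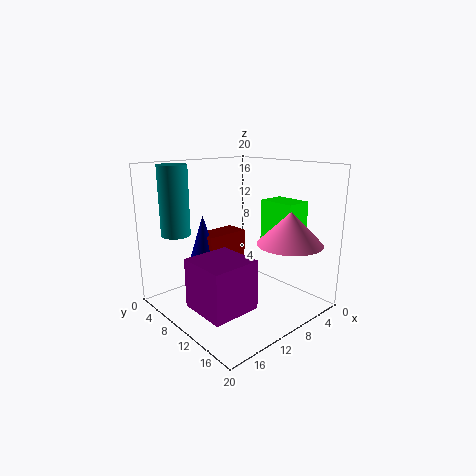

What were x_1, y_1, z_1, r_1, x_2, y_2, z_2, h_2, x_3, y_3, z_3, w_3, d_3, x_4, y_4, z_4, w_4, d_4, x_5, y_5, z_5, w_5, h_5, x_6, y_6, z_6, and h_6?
x_1 = 16.5, y_1 = 4.5, z_1 = 10.5, r_1 = 2, x_2 = 5.5, y_2 = 15.5, z_2 = 9.5, h_2 = 4.5, x_3 = 12, y_3 = 9.5, z_3 = 2.5, w_3 = 6.5, d_3 = 6.5, x_4 = 5.5, y_4 = 3, z_4 = 3, w_4 = 6.5, d_4 = 3.5, x_5 = 0.5, y_5 = 9, z_5 = 8.5, w_5 = 4, h_5 = 6, x_6 = 12, y_6 = 4.5, z_6 = 6, h_6 = 6.5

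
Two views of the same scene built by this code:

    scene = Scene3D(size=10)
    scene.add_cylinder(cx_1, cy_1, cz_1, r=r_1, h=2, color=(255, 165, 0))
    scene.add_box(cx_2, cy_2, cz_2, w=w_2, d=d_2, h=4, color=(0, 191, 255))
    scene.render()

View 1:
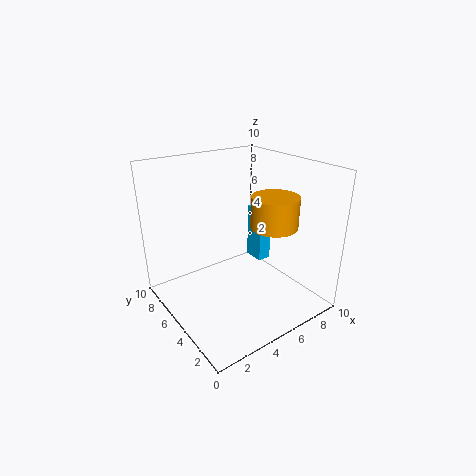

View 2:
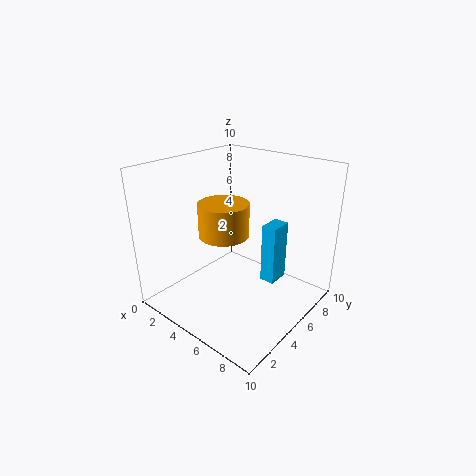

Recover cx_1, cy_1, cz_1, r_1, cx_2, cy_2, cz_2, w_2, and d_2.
cx_1 = 6, cy_1 = 2.5, cz_1 = 6.5, r_1 = 1.5, cx_2 = 7, cy_2 = 5, cz_2 = 2.5, w_2 = 1, d_2 = 1.5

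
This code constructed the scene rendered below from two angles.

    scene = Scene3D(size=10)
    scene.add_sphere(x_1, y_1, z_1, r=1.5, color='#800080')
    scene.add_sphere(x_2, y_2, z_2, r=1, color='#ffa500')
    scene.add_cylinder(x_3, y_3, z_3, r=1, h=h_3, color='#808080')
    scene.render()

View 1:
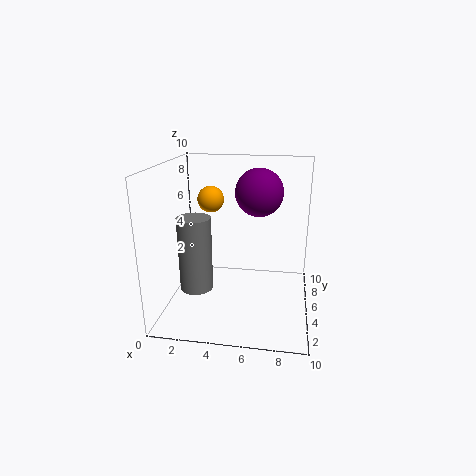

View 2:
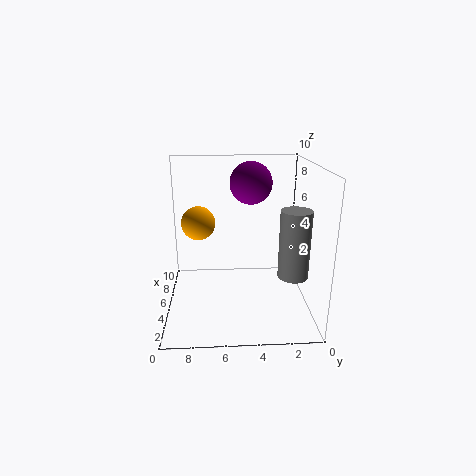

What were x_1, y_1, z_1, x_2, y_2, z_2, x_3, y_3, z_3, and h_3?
x_1 = 6.5; y_1 = 4; z_1 = 8.5; x_2 = 2.5; y_2 = 7.5; z_2 = 7; x_3 = 3; y_3 = 1.5; z_3 = 3; h_3 = 4.5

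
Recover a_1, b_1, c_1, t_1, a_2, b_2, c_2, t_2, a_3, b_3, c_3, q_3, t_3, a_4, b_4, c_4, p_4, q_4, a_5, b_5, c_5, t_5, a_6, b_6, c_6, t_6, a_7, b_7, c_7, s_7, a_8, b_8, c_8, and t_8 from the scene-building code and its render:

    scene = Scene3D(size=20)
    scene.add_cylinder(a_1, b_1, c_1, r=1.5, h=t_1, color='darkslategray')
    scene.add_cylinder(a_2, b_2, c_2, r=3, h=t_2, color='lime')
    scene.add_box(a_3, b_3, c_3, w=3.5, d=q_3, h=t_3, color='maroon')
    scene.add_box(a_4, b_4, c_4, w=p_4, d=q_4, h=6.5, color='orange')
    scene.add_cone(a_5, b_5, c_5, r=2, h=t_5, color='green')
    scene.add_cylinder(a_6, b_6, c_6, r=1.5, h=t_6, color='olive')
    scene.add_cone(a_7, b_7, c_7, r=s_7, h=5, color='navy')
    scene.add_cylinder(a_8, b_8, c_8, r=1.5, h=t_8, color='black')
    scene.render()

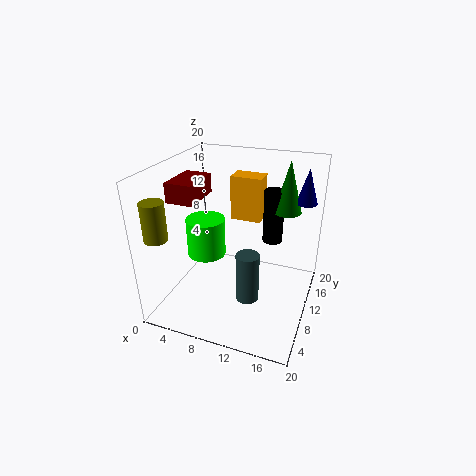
a_1 = 13, b_1 = 5.5, c_1 = 4, t_1 = 6.5, a_2 = 3.5, b_2 = 13, c_2 = 4.5, t_2 = 6, a_3 = 3, b_3 = 4, c_3 = 16.5, q_3 = 5.5, t_3 = 2.5, a_4 = 7.5, b_4 = 13.5, c_4 = 11, p_4 = 4.5, q_4 = 3, a_5 = 15.5, b_5 = 15.5, c_5 = 12.5, t_5 = 7.5, a_6 = 2, b_6 = 2.5, c_6 = 12, t_6 = 5, a_7 = 18, b_7 = 16, c_7 = 14, s_7 = 1.5, a_8 = 13.5, b_8 = 15.5, c_8 = 7.5, t_8 = 8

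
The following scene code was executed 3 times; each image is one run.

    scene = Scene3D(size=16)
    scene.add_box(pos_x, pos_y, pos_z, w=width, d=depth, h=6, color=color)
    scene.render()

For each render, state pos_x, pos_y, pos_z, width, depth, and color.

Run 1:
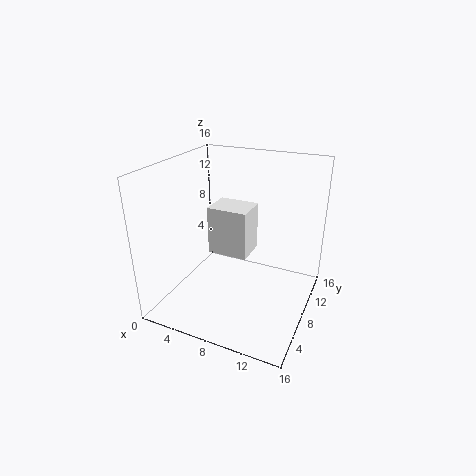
pos_x = 3
pos_y = 10
pos_z = 4
width = 5
depth = 4
color = 'white'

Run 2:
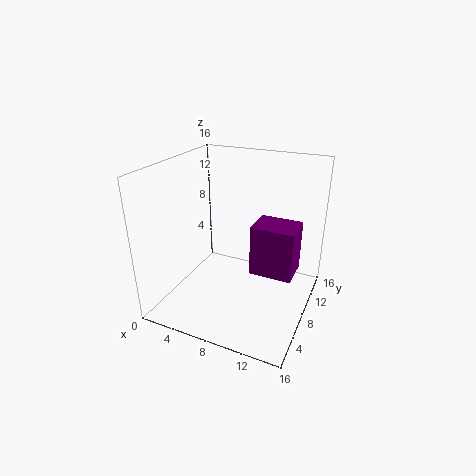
pos_x = 9
pos_y = 9
pos_z = 3
width = 5
depth = 4
color = 'purple'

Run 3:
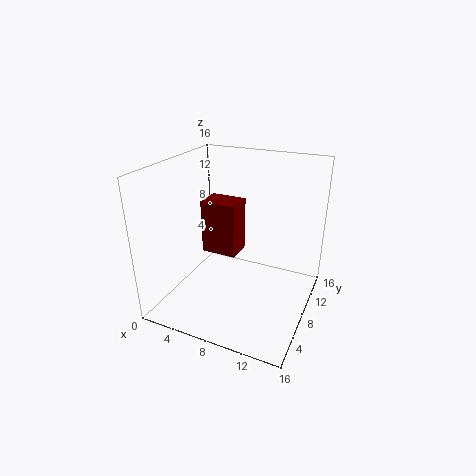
pos_x = 4
pos_y = 7
pos_z = 6
width = 4
depth = 3
color = 'maroon'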